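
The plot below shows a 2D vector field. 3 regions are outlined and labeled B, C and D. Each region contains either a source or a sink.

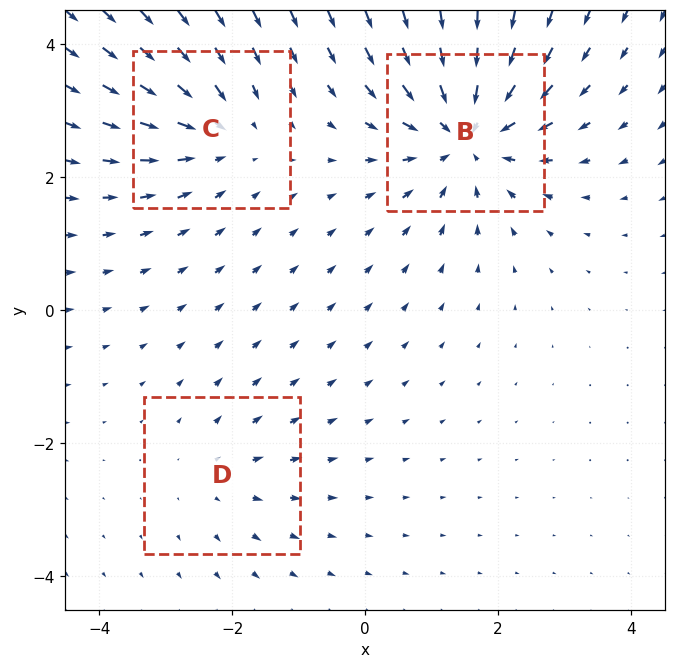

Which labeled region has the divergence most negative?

Divergence at each region's feature centre — B: about -5, C: about -3, D: about +2. Region B is most negative.

B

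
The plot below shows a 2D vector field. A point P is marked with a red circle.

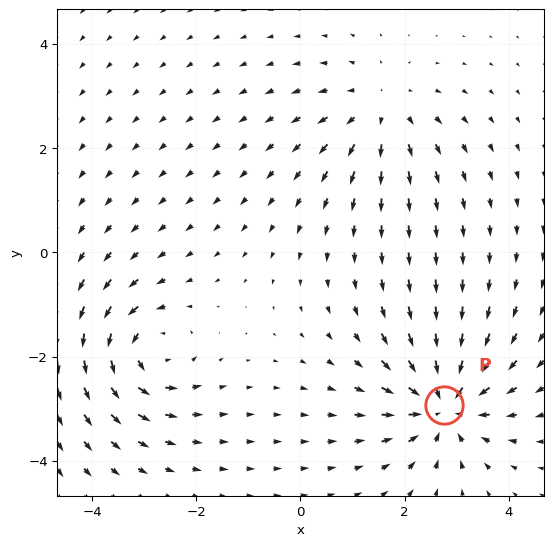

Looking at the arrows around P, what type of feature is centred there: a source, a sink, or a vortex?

At P (2.8, -2.9) the arrows converge inward. Divergence about -5, curl ≈0 — negative divergence with near-zero curl is a sink.

sink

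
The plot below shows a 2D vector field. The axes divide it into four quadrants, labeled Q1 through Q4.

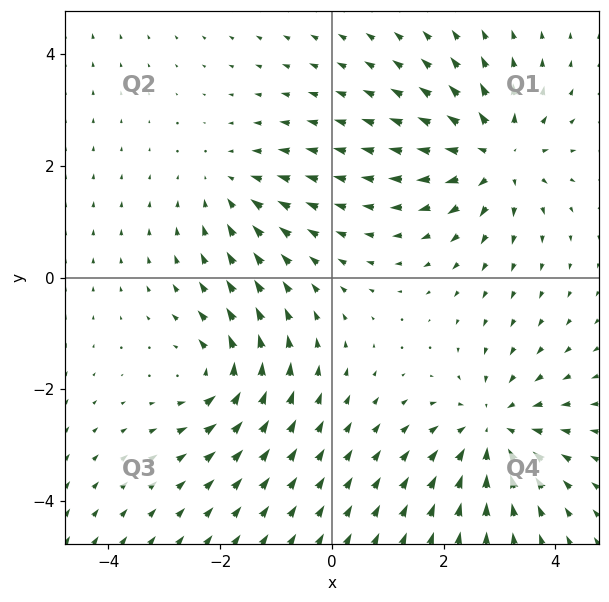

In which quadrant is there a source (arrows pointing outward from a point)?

Q1

The source sits at approximately (3.0, 2.2), which lies in quadrant Q1. The divergence there is about +5, positive as expected for a source.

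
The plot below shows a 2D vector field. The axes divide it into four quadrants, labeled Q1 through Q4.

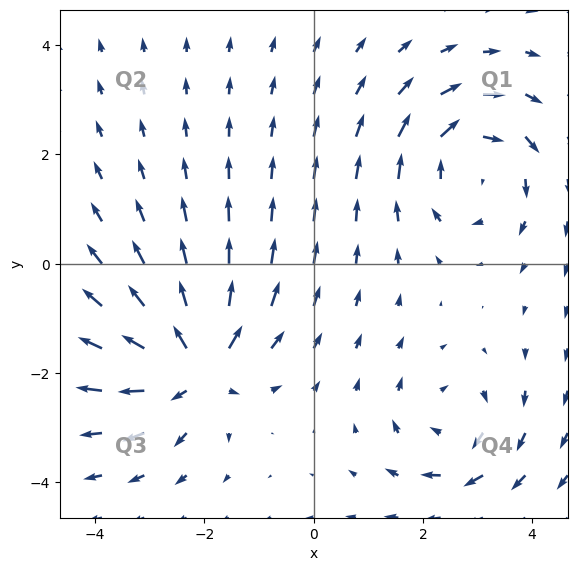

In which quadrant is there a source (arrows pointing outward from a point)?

Q3

The source sits at approximately (-2.2, -1.9), which lies in quadrant Q3. The divergence there is about +5, positive as expected for a source.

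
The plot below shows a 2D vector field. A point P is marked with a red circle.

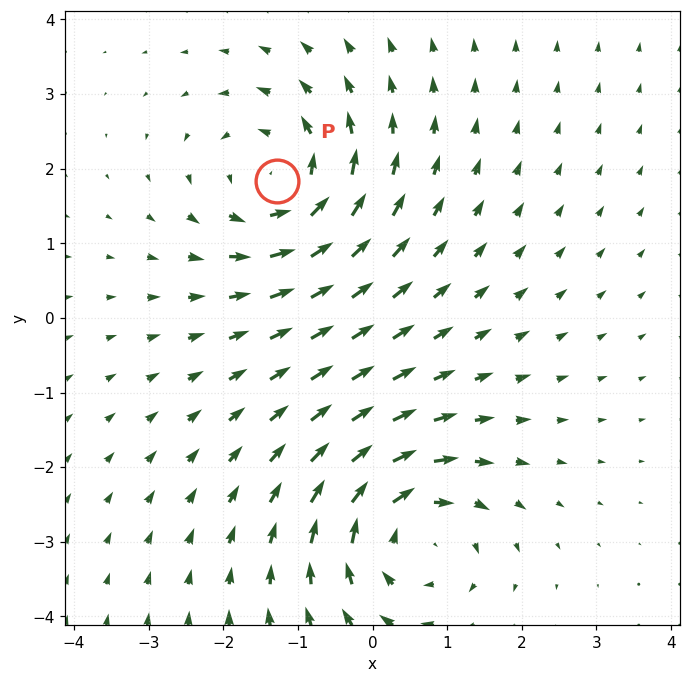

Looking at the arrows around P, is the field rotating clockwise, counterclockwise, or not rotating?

Near P at (-1.3, 1.8) the arrows circulate counterclockwise. The curl (z-component) there is about +4; positive curl means counterclockwise rotation.

counterclockwise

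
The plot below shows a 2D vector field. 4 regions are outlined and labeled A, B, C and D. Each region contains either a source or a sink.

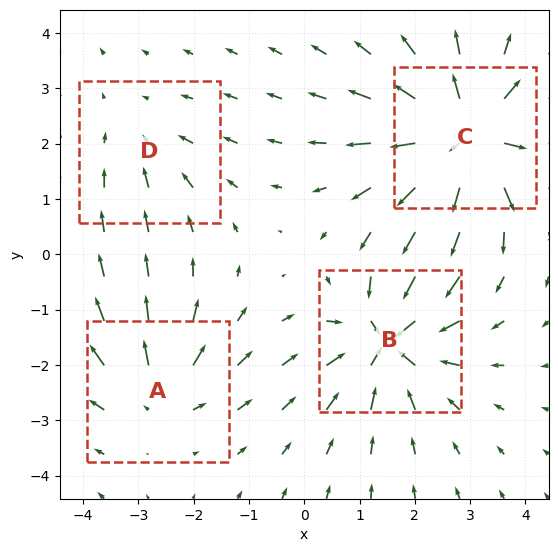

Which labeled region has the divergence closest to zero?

D

Divergence at each region's feature centre — A: about +4, B: about -6, C: about +8, D: about -2. Region D is closest to zero.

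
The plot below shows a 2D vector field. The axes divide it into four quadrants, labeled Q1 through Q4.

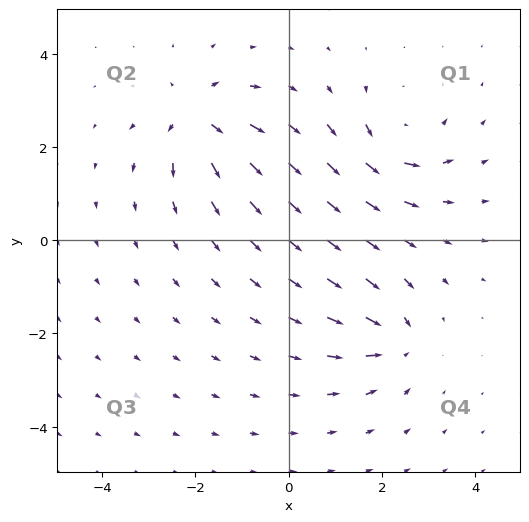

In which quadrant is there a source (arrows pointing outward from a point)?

The source sits at approximately (-2.0, 2.6), which lies in quadrant Q2. The divergence there is about +6, positive as expected for a source.

Q2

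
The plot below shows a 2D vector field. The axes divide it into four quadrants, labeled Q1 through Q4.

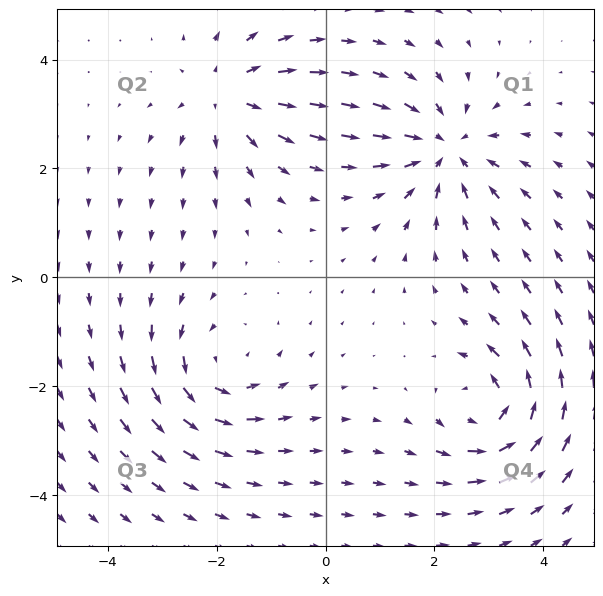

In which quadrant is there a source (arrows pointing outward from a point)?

Q2

The source sits at approximately (-1.8, 3.3), which lies in quadrant Q2. The divergence there is about +4, positive as expected for a source.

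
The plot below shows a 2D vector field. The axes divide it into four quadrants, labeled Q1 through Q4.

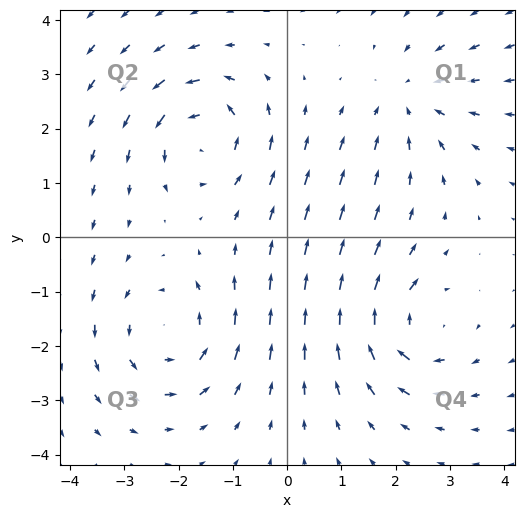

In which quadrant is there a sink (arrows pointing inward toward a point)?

Q1

The sink sits at approximately (2.2, 2.5), which lies in quadrant Q1. The divergence there is about -3, negative as expected for a sink.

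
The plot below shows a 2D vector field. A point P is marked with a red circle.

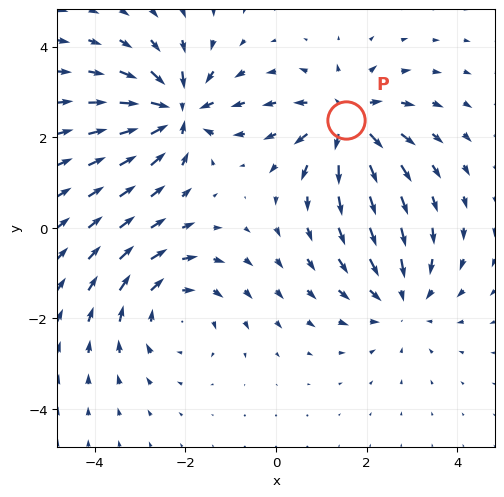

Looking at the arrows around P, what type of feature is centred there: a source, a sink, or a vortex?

At P (1.5, 2.4) the arrows spread outward. Divergence about +5, curl ≈0 — positive divergence with near-zero curl is a source.

source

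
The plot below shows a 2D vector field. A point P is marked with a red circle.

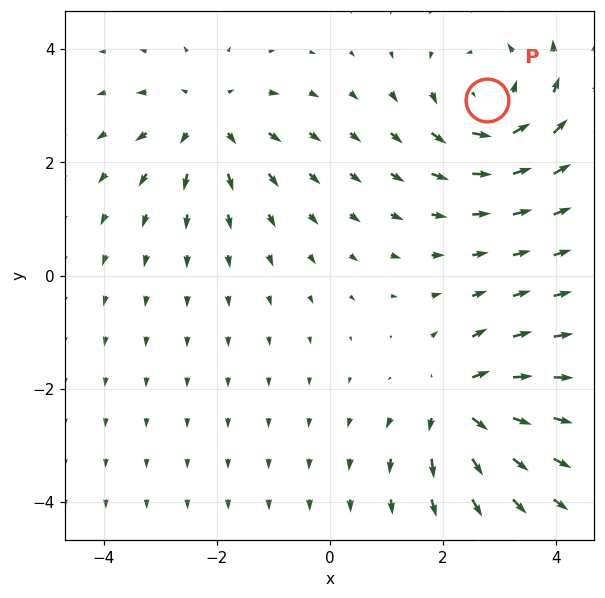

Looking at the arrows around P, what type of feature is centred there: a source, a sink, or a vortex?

vortex

At P (2.8, 3.1) the arrows circulate counterclockwise. Divergence ≈0, curl about +5 — near-zero divergence with nonzero curl is a vortex.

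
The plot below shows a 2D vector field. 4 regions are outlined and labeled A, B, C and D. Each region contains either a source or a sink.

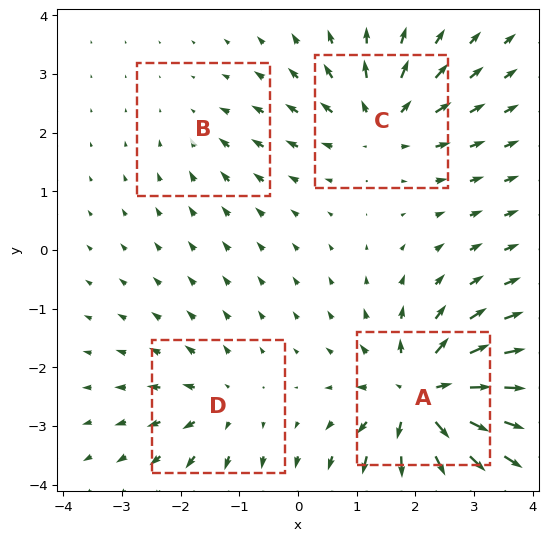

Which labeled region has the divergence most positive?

A

Divergence at each region's feature centre — A: about +9, B: about -2, C: about +6, D: about +4. Region A is most positive.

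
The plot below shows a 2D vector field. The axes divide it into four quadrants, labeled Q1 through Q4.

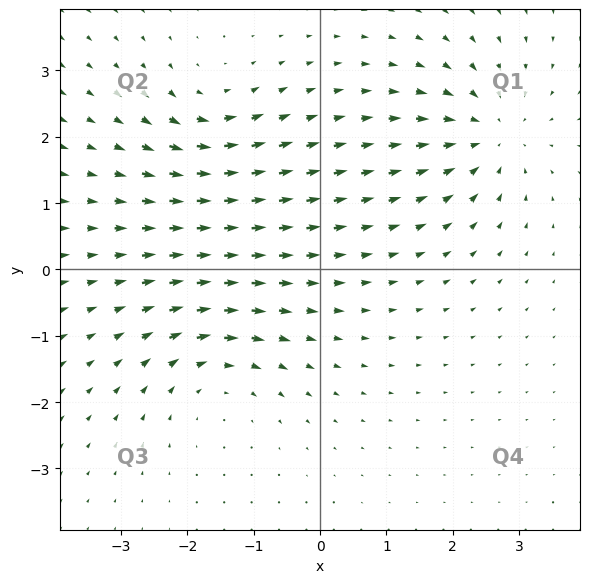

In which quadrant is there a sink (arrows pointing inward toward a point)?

Q1

The sink sits at approximately (2.6, 2.0), which lies in quadrant Q1. The divergence there is about -4, negative as expected for a sink.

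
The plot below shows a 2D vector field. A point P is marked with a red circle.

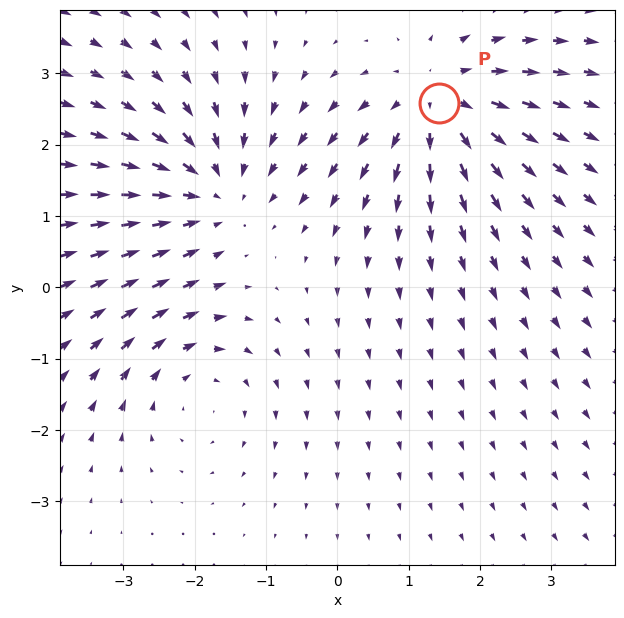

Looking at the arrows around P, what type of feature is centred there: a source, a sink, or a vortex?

source

At P (1.4, 2.6) the arrows spread outward. Divergence about +5, curl ≈0 — positive divergence with near-zero curl is a source.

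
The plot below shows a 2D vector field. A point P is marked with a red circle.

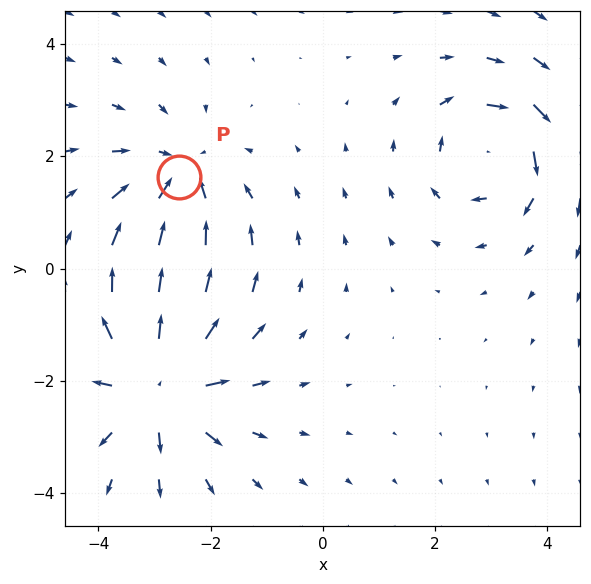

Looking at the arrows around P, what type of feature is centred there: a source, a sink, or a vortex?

sink

At P (-2.6, 1.6) the arrows converge inward. Divergence about -3, curl ≈0 — negative divergence with near-zero curl is a sink.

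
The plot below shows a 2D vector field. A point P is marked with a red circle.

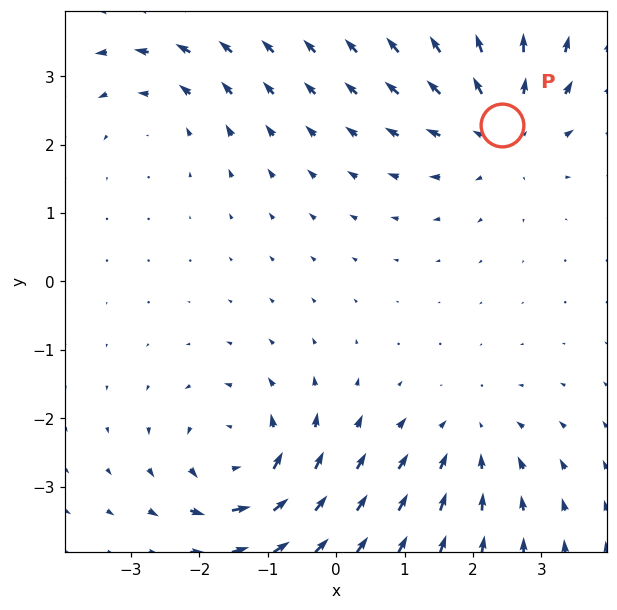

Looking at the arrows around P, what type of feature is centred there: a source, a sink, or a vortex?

source

At P (2.4, 2.3) the arrows spread outward. Divergence about +3, curl ≈0 — positive divergence with near-zero curl is a source.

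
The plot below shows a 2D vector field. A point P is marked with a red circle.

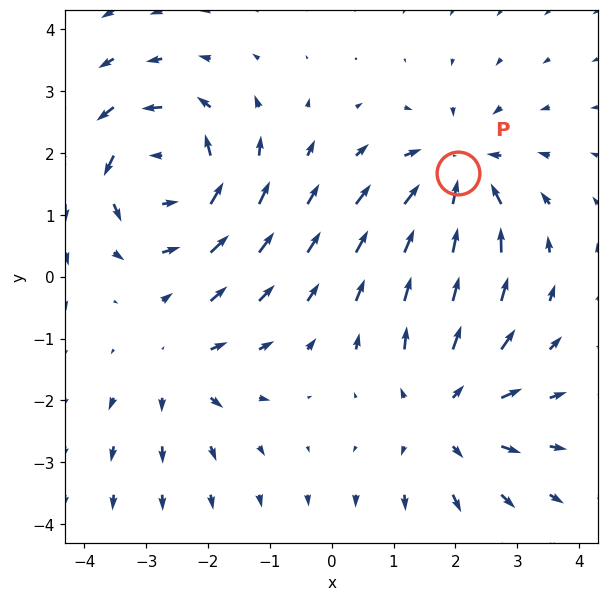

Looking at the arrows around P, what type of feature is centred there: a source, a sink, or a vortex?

At P (2.0, 1.7) the arrows converge inward. Divergence about -5, curl ≈0 — negative divergence with near-zero curl is a sink.

sink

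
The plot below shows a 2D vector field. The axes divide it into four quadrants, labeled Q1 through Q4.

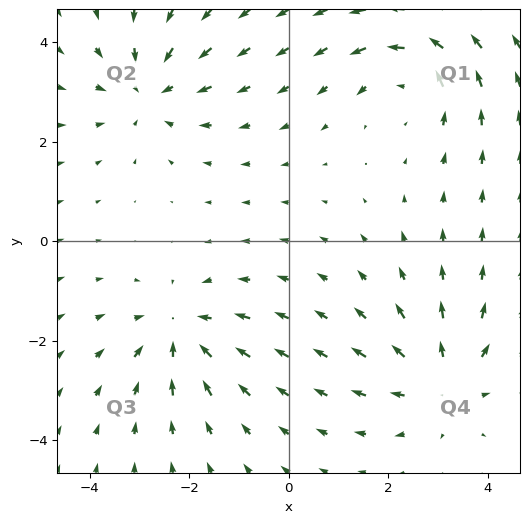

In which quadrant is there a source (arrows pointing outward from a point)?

Q4

The source sits at approximately (3.1, -2.8), which lies in quadrant Q4. The divergence there is about +3, positive as expected for a source.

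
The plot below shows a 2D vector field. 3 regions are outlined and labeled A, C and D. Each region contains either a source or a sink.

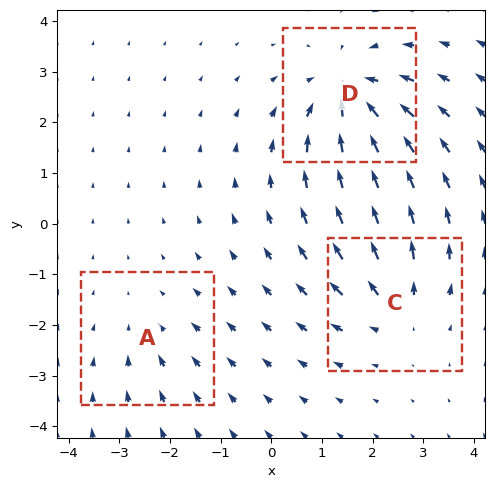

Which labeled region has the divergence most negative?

D

Divergence at each region's feature centre — A: about -2, C: about +3, D: about -5. Region D is most negative.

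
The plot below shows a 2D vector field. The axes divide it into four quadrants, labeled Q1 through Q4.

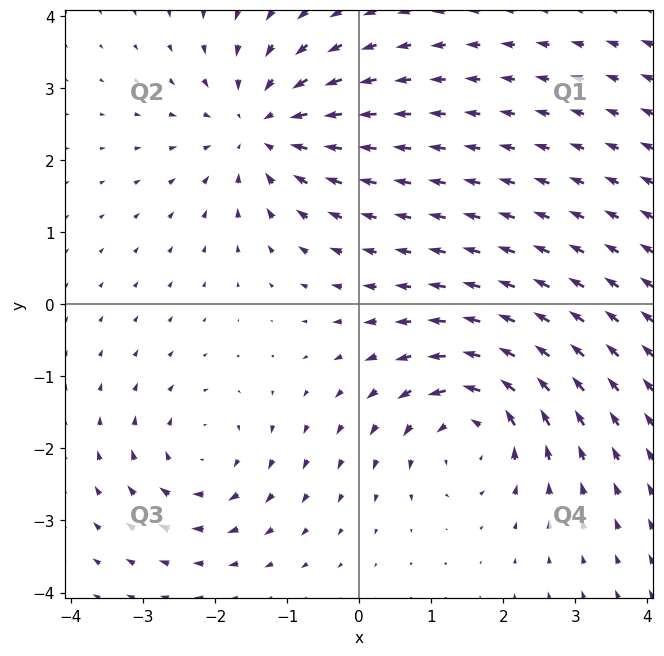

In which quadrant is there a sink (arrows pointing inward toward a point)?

Q2

The sink sits at approximately (-1.4, 2.4), which lies in quadrant Q2. The divergence there is about -4, negative as expected for a sink.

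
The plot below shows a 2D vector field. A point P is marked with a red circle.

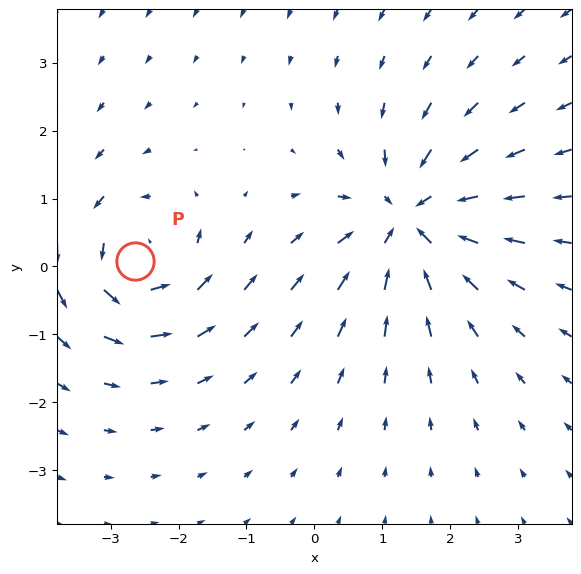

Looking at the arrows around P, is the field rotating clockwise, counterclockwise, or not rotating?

counterclockwise

Near P at (-2.6, 0.1) the arrows circulate counterclockwise. The curl (z-component) there is about +4; positive curl means counterclockwise rotation.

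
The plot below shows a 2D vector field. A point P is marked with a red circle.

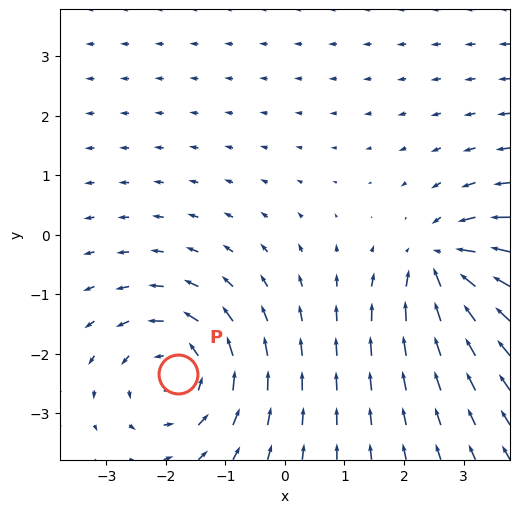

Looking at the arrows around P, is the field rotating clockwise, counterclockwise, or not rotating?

counterclockwise

Near P at (-1.8, -2.3) the arrows circulate counterclockwise. The curl (z-component) there is about +3; positive curl means counterclockwise rotation.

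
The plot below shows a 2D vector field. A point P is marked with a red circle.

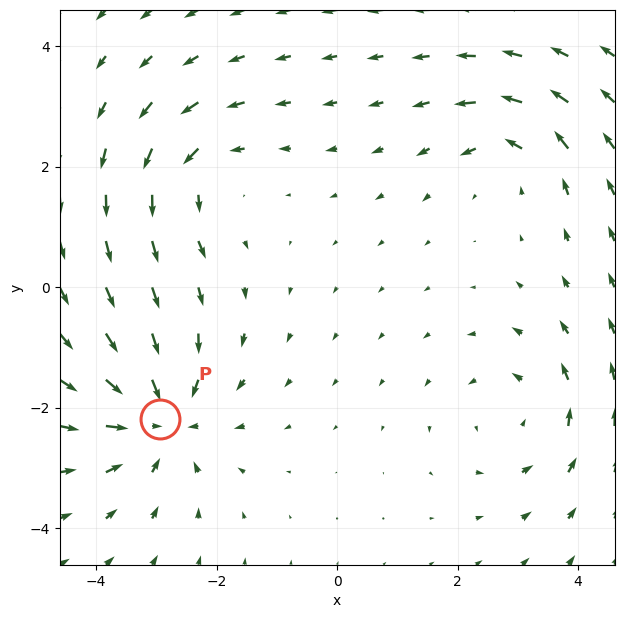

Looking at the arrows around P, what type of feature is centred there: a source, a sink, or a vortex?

sink

At P (-2.9, -2.2) the arrows converge inward. Divergence about -5, curl ≈0 — negative divergence with near-zero curl is a sink.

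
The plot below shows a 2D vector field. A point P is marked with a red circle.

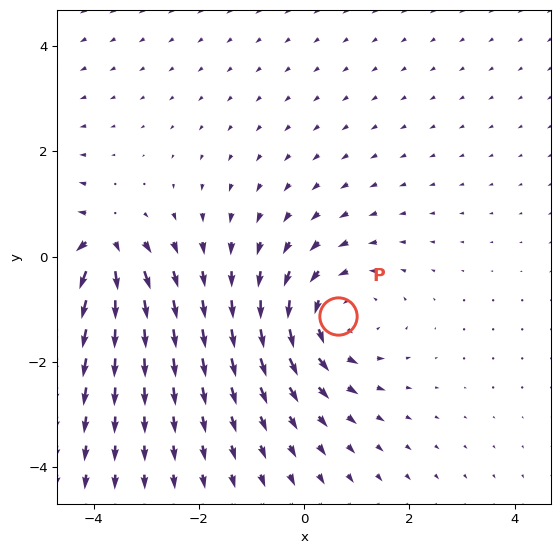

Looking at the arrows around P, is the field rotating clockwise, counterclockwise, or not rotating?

counterclockwise

Near P at (0.6, -1.1) the arrows circulate counterclockwise. The curl (z-component) there is about +3; positive curl means counterclockwise rotation.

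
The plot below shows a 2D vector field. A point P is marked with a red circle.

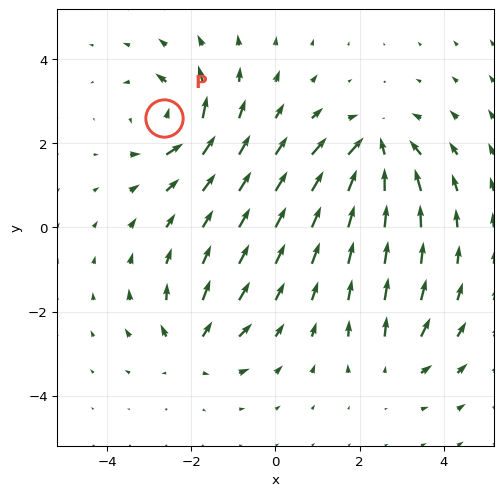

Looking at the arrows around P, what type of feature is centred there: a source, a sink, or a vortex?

At P (-2.6, 2.6) the arrows circulate counterclockwise. Divergence ≈0, curl about +6 — near-zero divergence with nonzero curl is a vortex.

vortex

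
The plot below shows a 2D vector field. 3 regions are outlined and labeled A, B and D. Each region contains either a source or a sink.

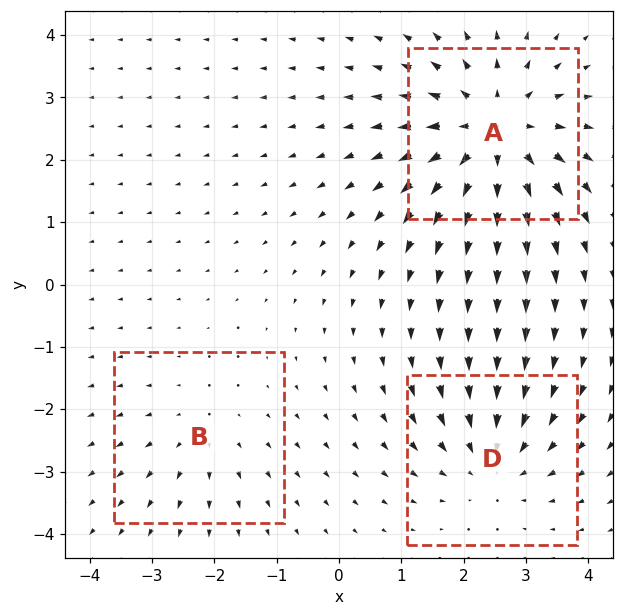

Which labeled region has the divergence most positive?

Divergence at each region's feature centre — A: about +4, B: about +2, D: about -3. Region A is most positive.

A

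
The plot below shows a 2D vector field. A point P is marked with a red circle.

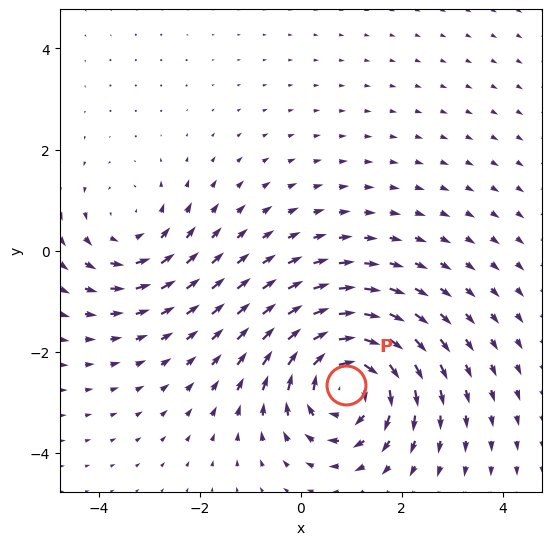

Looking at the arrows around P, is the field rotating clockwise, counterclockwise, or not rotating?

clockwise

Near P at (0.9, -2.7) the arrows circulate clockwise. The curl (z-component) there is about -5; negative curl means clockwise rotation.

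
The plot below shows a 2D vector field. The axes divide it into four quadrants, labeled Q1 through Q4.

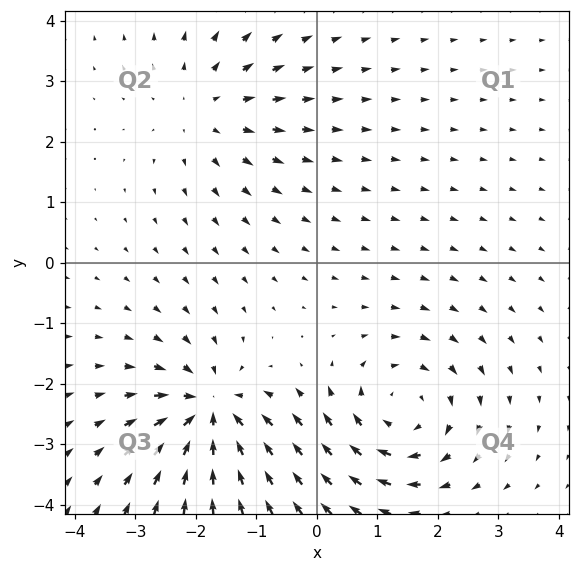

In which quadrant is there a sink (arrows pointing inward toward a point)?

Q3

The sink sits at approximately (-1.8, -2.5), which lies in quadrant Q3. The divergence there is about -6, negative as expected for a sink.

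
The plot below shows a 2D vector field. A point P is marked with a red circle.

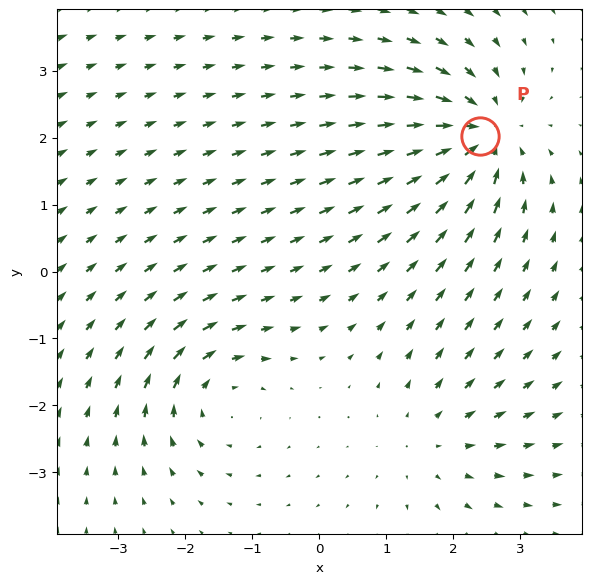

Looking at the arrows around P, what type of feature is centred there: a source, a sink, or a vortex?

sink

At P (2.4, 2.0) the arrows converge inward. Divergence about -6, curl ≈0 — negative divergence with near-zero curl is a sink.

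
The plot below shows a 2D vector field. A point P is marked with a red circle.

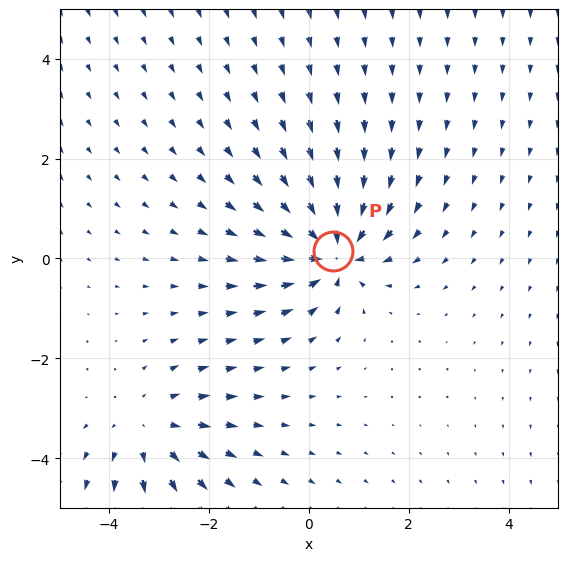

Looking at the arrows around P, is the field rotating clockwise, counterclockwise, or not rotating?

not rotating

Near P at (0.5, 0.2) the arrows show no circulation. The curl there is ≈0.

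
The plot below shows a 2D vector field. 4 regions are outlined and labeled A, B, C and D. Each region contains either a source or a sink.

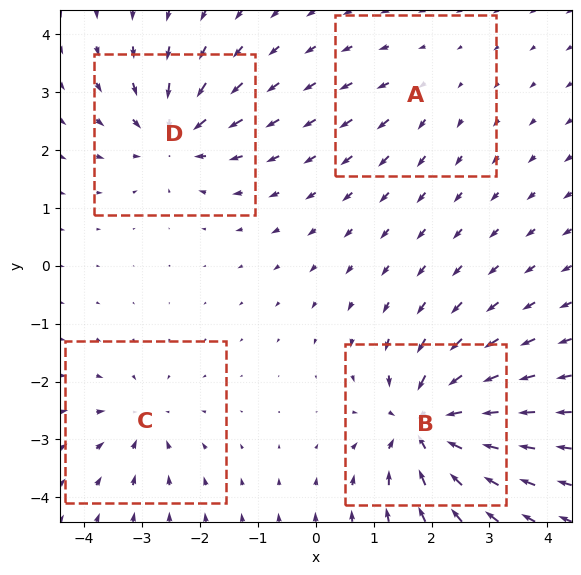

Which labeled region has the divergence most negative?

B

Divergence at each region's feature centre — A: about +2, B: about -9, C: about -4, D: about -6. Region B is most negative.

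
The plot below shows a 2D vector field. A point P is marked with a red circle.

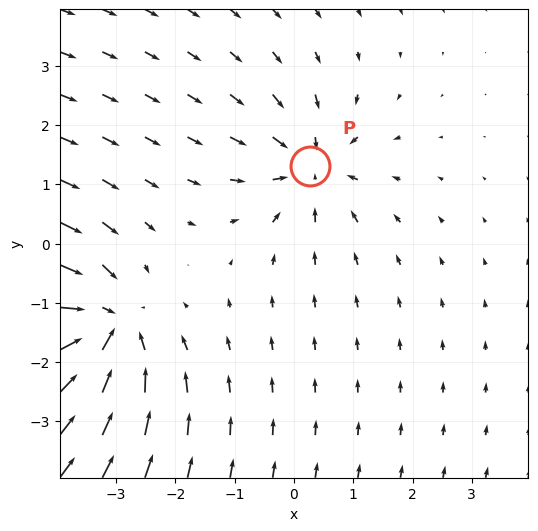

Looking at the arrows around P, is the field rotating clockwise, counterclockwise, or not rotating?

not rotating

Near P at (0.3, 1.3) the arrows show no circulation. The curl there is ≈0.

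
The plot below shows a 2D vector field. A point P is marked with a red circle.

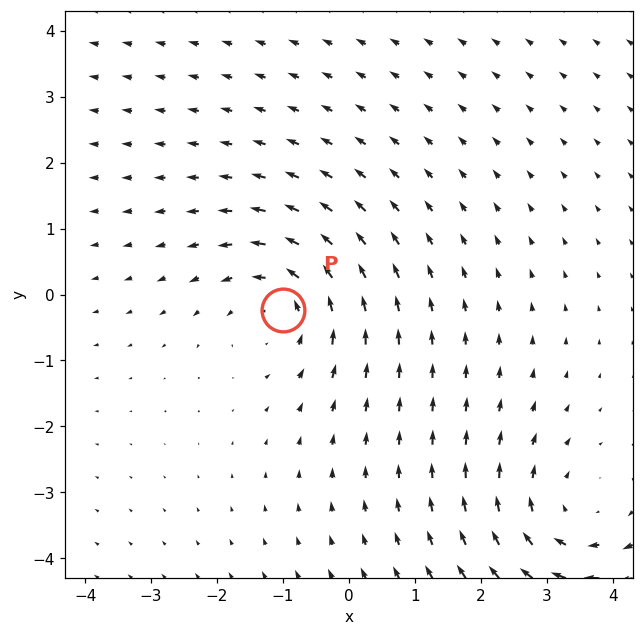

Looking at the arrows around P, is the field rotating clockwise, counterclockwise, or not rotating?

counterclockwise

Near P at (-1.0, -0.2) the arrows circulate counterclockwise. The curl (z-component) there is about +3; positive curl means counterclockwise rotation.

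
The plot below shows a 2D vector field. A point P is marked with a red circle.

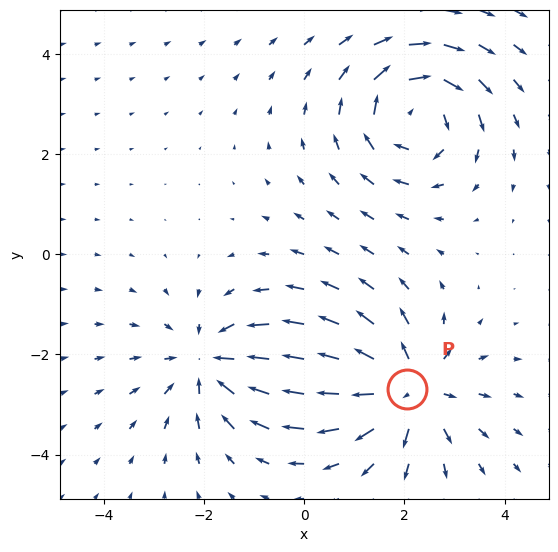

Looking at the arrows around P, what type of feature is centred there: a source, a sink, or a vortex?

At P (2.1, -2.7) the arrows spread outward. Divergence about +5, curl ≈0 — positive divergence with near-zero curl is a source.

source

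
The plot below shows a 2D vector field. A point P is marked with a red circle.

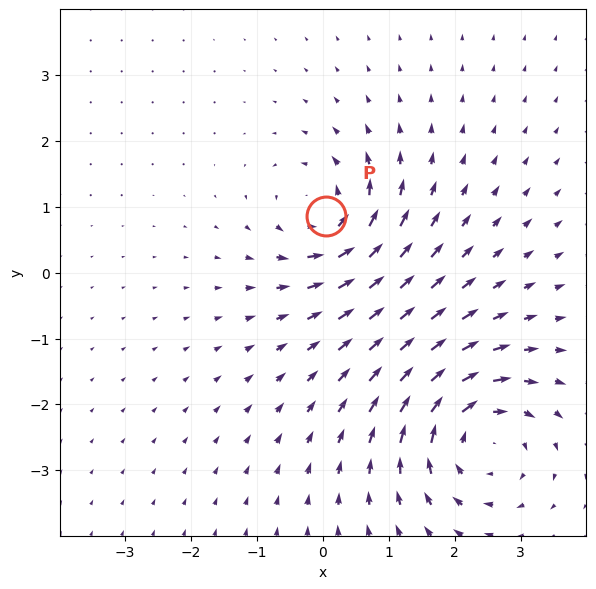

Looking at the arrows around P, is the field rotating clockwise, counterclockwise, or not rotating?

counterclockwise

Near P at (0.0, 0.9) the arrows circulate counterclockwise. The curl (z-component) there is about +4; positive curl means counterclockwise rotation.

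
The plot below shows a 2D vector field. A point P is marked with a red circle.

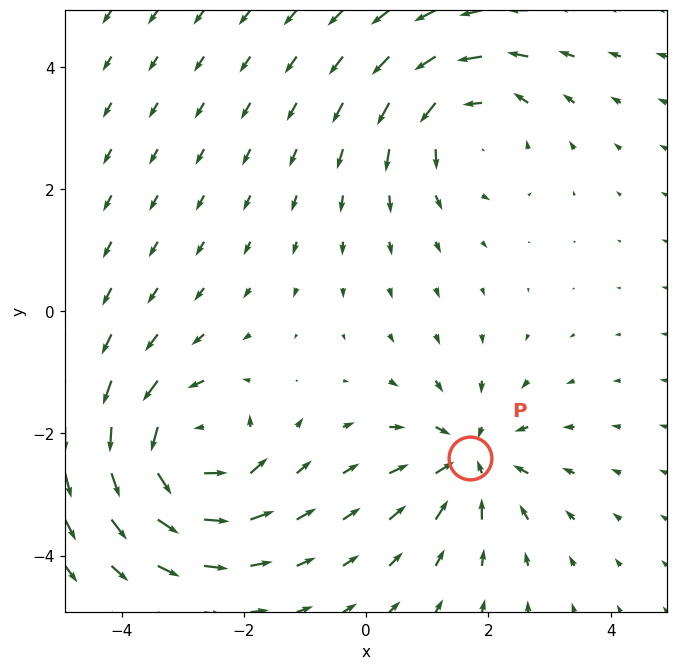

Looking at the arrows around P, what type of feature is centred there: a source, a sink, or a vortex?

At P (1.7, -2.4) the arrows converge inward. Divergence about -5, curl ≈0 — negative divergence with near-zero curl is a sink.

sink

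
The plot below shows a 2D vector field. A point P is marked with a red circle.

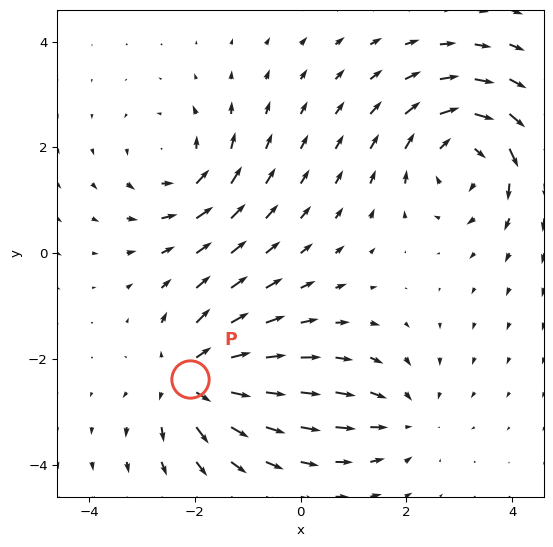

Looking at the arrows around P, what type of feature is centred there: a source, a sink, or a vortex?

At P (-2.1, -2.4) the arrows spread outward. Divergence about +5, curl ≈0 — positive divergence with near-zero curl is a source.

source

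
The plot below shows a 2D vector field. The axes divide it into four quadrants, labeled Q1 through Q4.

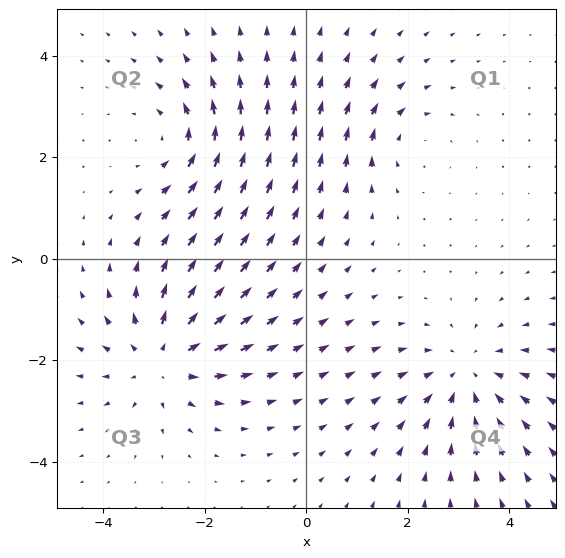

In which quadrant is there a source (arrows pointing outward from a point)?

The source sits at approximately (-2.8, -2.0), which lies in quadrant Q3. The divergence there is about +4, positive as expected for a source.

Q3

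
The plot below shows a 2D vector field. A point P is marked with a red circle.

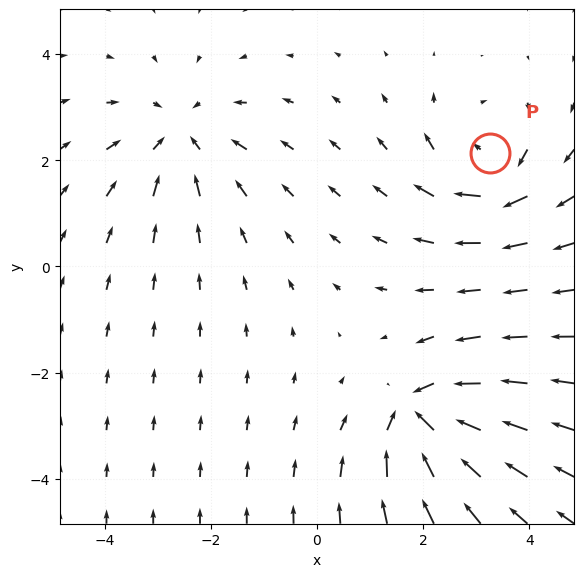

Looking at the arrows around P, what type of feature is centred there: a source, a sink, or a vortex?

At P (3.3, 2.1) the arrows circulate clockwise. Divergence ≈0, curl about -5 — near-zero divergence with nonzero curl is a vortex.

vortex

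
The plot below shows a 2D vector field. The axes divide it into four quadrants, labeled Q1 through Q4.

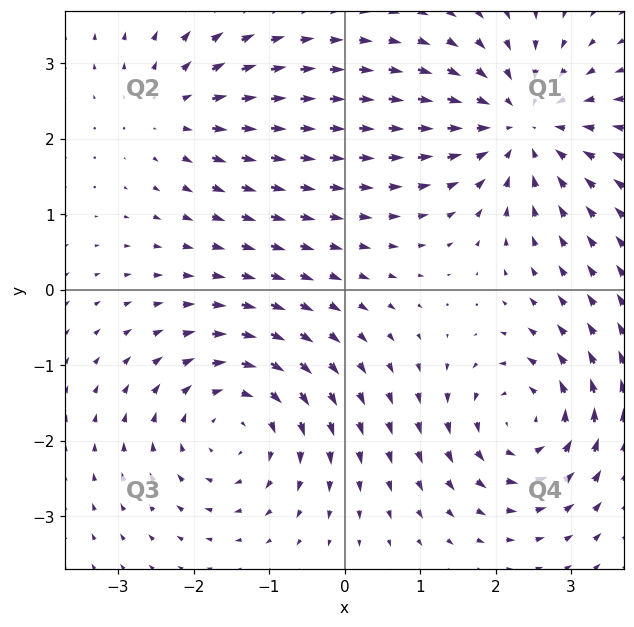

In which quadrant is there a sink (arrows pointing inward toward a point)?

Q1

The sink sits at approximately (2.3, 2.2), which lies in quadrant Q1. The divergence there is about -5, negative as expected for a sink.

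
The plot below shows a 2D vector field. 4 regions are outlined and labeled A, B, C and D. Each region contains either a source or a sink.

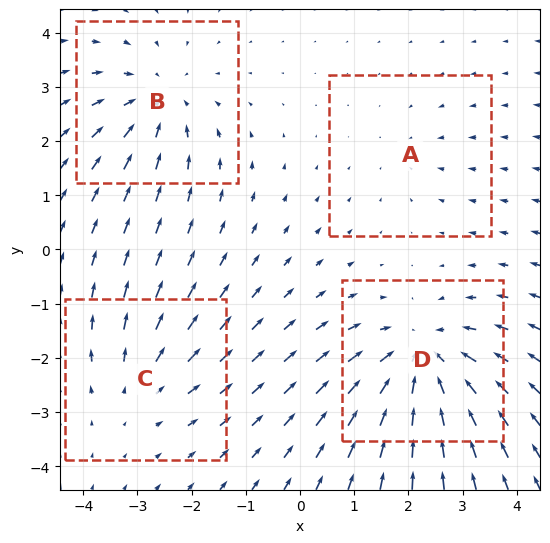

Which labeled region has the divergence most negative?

D

Divergence at each region's feature centre — A: about -2, B: about -4, C: about +3, D: about -6. Region D is most negative.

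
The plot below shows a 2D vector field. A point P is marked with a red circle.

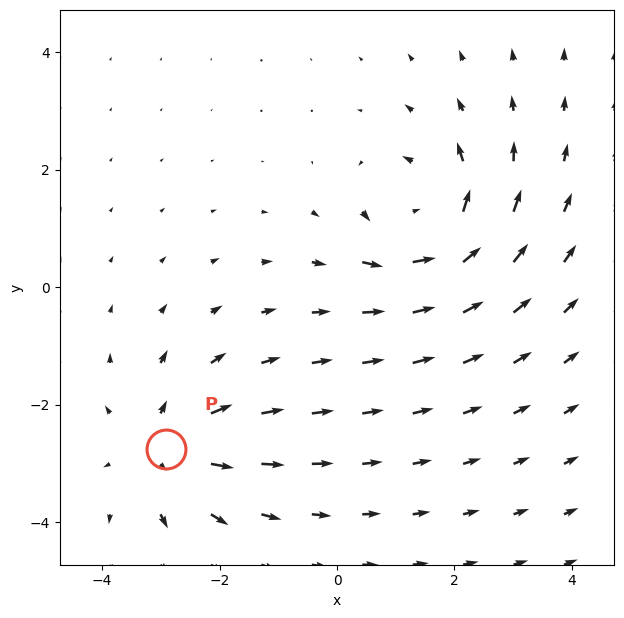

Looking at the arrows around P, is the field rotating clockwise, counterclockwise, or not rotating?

not rotating

Near P at (-2.9, -2.7) the arrows show no circulation. The curl there is ≈0.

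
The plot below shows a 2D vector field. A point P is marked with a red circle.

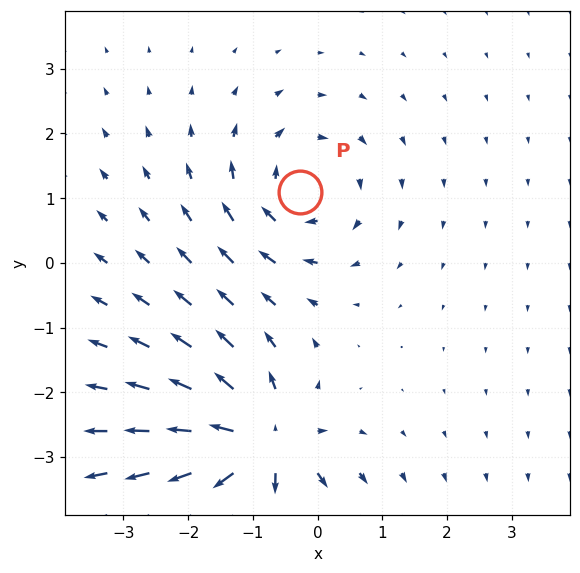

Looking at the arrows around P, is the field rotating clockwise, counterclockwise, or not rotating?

Near P at (-0.3, 1.1) the arrows circulate clockwise. The curl (z-component) there is about -4; negative curl means clockwise rotation.

clockwise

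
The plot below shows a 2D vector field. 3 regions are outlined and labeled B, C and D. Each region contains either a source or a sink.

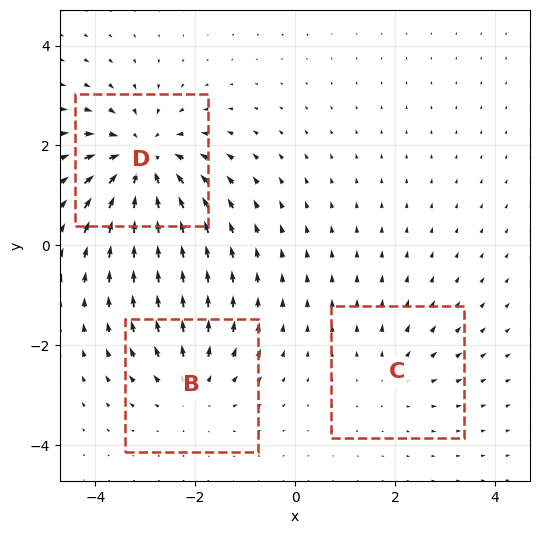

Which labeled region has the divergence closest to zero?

Divergence at each region's feature centre — B: about +3, C: about +2, D: about -5. Region C is closest to zero.

C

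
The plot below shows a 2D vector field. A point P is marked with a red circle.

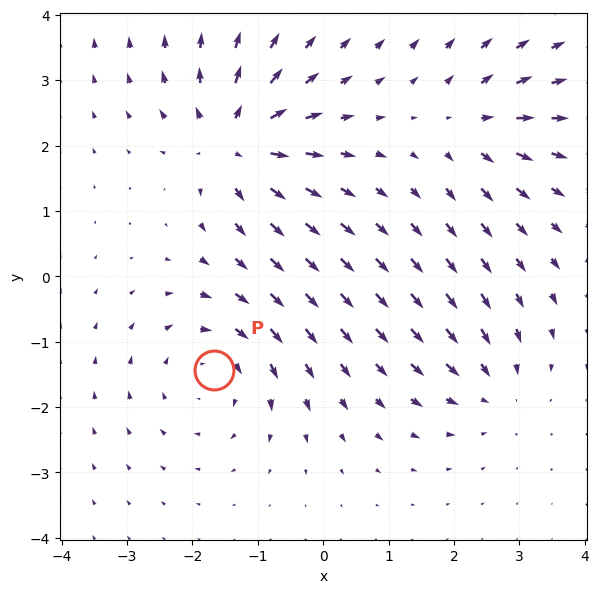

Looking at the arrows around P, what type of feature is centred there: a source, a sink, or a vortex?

vortex

At P (-1.7, -1.4) the arrows circulate clockwise. Divergence ≈0, curl about -4 — near-zero divergence with nonzero curl is a vortex.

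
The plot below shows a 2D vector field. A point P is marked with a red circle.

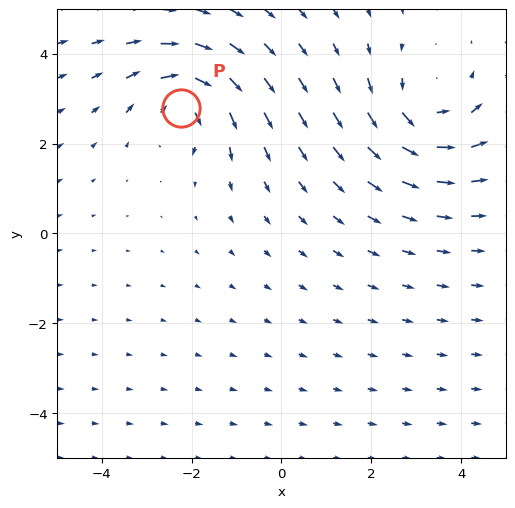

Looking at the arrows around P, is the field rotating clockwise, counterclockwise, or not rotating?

clockwise

Near P at (-2.2, 2.8) the arrows circulate clockwise. The curl (z-component) there is about -4; negative curl means clockwise rotation.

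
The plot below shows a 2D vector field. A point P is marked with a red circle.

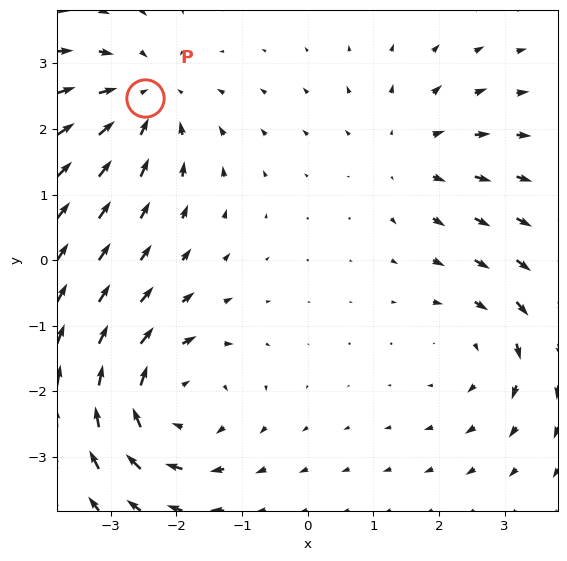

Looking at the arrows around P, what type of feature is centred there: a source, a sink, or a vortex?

At P (-2.5, 2.5) the arrows converge inward. Divergence about -4, curl ≈0 — negative divergence with near-zero curl is a sink.

sink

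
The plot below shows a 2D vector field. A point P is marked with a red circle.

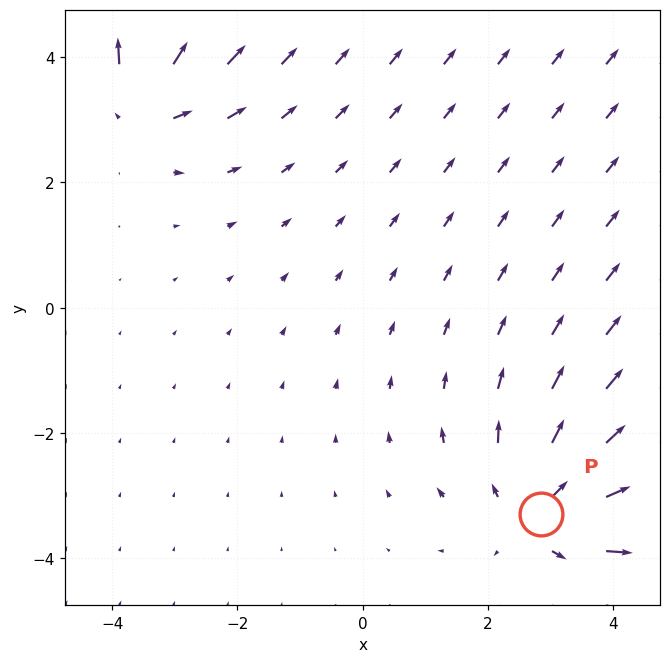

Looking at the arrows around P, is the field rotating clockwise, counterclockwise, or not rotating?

Near P at (2.9, -3.3) the arrows show no circulation. The curl there is ≈0.

not rotating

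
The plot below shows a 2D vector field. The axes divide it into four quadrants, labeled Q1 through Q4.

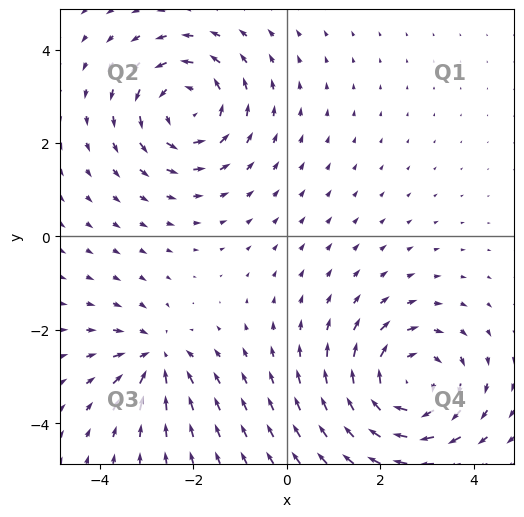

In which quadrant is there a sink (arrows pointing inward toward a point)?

Q3

The sink sits at approximately (-2.8, -2.6), which lies in quadrant Q3. The divergence there is about -4, negative as expected for a sink.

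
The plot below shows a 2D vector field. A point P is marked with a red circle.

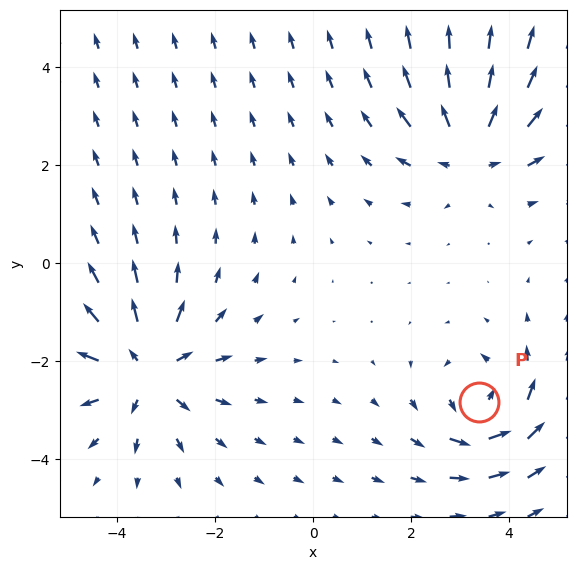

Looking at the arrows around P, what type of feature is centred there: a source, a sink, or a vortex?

vortex

At P (3.4, -2.8) the arrows circulate counterclockwise. Divergence ≈0, curl about +4 — near-zero divergence with nonzero curl is a vortex.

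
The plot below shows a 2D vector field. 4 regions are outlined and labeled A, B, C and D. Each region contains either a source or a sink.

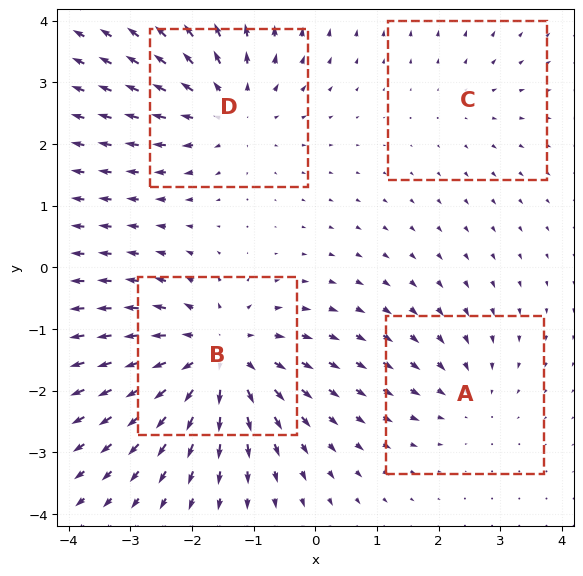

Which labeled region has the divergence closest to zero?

Divergence at each region's feature centre — A: about -3, B: about +6, C: about +2, D: about +5. Region C is closest to zero.

C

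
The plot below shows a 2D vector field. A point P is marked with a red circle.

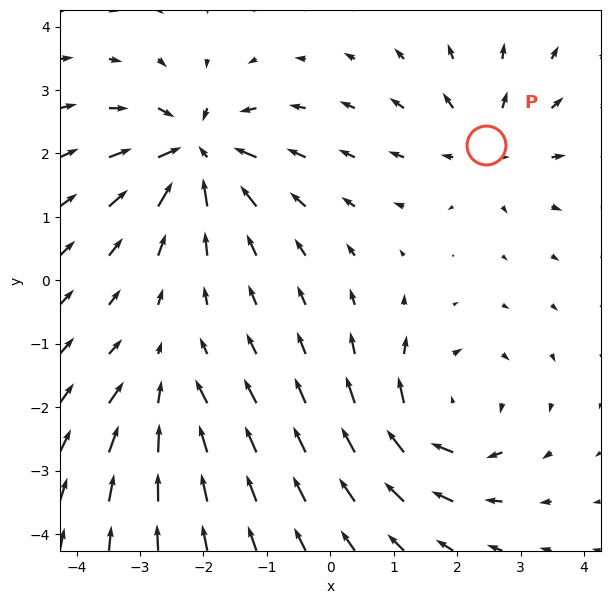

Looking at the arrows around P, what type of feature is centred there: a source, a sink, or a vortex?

source

At P (2.5, 2.1) the arrows spread outward. Divergence about +4, curl ≈0 — positive divergence with near-zero curl is a source.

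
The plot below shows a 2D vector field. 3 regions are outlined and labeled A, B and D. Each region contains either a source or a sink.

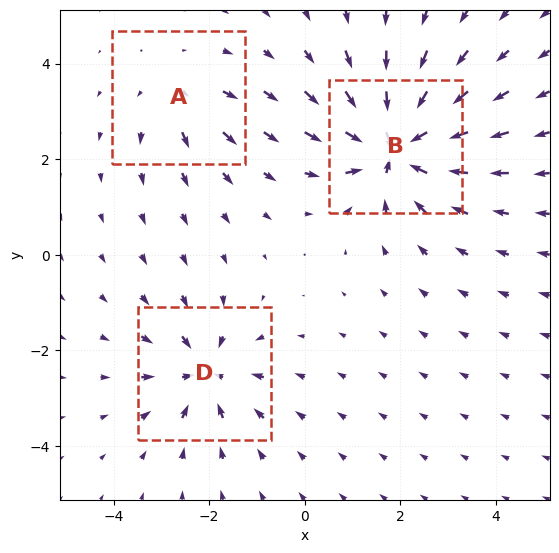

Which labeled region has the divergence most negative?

B

Divergence at each region's feature centre — A: about +2, B: about -6, D: about -4. Region B is most negative.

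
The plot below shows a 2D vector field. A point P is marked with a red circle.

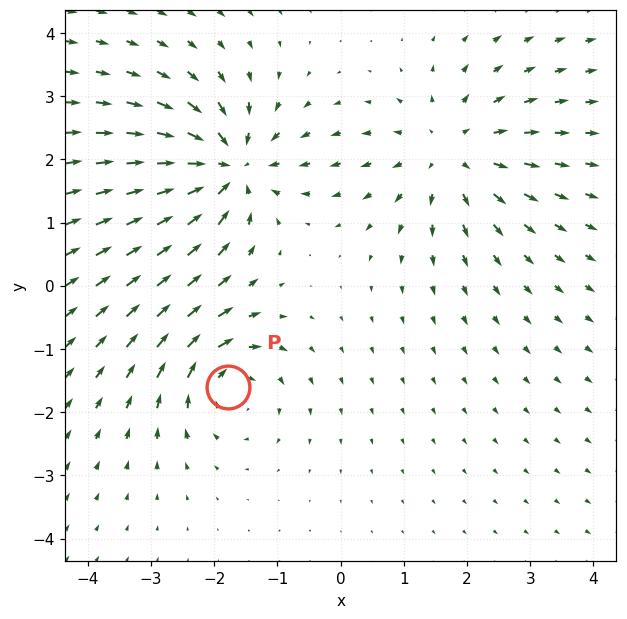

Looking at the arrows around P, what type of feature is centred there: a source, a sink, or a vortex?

At P (-1.8, -1.6) the arrows circulate clockwise. Divergence ≈0, curl about -4 — near-zero divergence with nonzero curl is a vortex.

vortex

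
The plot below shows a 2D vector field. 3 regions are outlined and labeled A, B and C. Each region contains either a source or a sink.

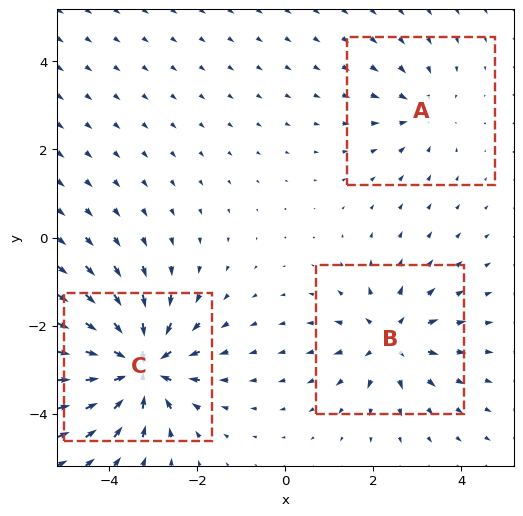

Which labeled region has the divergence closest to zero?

A

Divergence at each region's feature centre — A: about -2, B: about +3, C: about -6. Region A is closest to zero.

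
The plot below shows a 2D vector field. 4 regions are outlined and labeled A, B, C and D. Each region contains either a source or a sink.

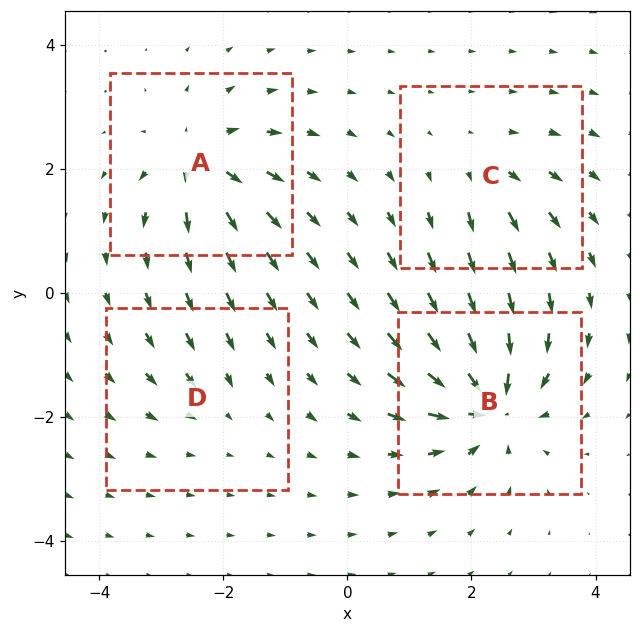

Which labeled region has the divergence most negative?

Divergence at each region's feature centre — A: about +6, B: about -8, C: about +4, D: about -3. Region B is most negative.

B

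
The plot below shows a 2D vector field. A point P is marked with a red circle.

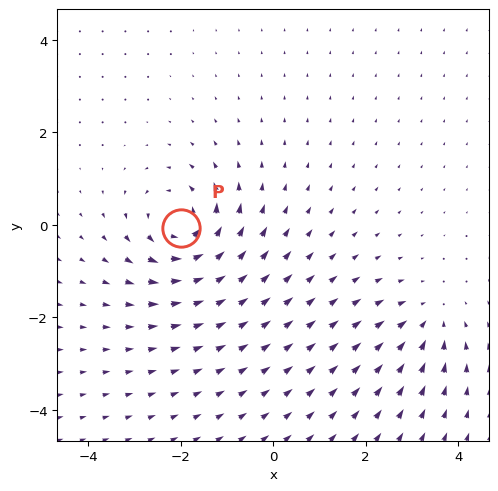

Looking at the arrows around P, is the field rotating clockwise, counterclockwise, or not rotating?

counterclockwise

Near P at (-2.0, -0.1) the arrows circulate counterclockwise. The curl (z-component) there is about +5; positive curl means counterclockwise rotation.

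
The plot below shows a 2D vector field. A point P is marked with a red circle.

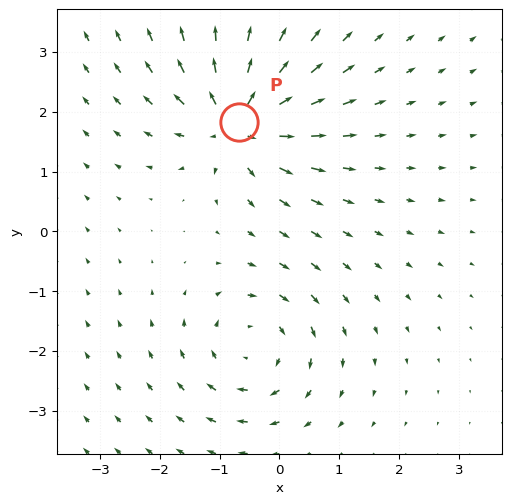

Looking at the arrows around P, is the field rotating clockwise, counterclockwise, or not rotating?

not rotating

Near P at (-0.7, 1.8) the arrows show no circulation. The curl there is ≈0.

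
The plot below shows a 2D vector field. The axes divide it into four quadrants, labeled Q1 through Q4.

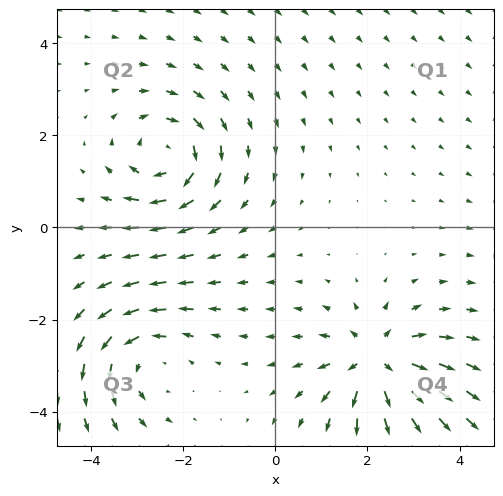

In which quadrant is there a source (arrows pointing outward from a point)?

Q4

The source sits at approximately (2.2, -2.9), which lies in quadrant Q4. The divergence there is about +5, positive as expected for a source.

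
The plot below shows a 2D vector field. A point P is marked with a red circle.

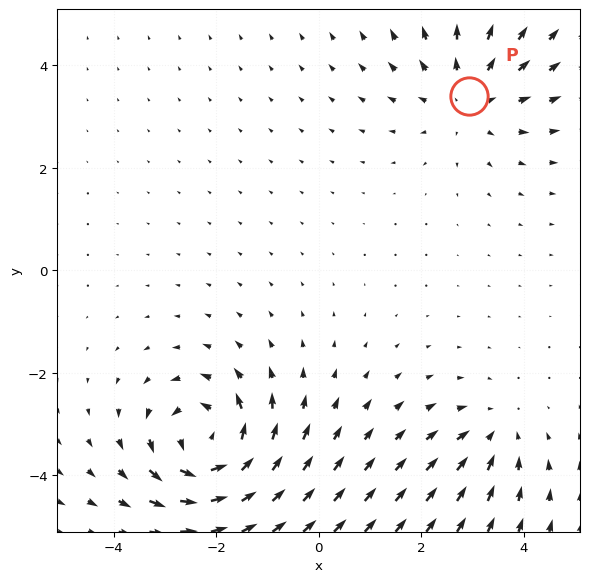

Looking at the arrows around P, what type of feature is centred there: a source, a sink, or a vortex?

At P (2.9, 3.4) the arrows spread outward. Divergence about +3, curl ≈0 — positive divergence with near-zero curl is a source.

source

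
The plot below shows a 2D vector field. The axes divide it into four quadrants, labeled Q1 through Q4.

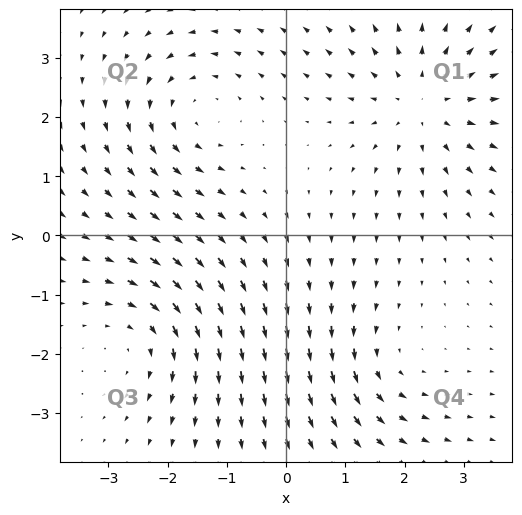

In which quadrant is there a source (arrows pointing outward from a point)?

Q1

The source sits at approximately (2.3, 2.2), which lies in quadrant Q1. The divergence there is about +4, positive as expected for a source.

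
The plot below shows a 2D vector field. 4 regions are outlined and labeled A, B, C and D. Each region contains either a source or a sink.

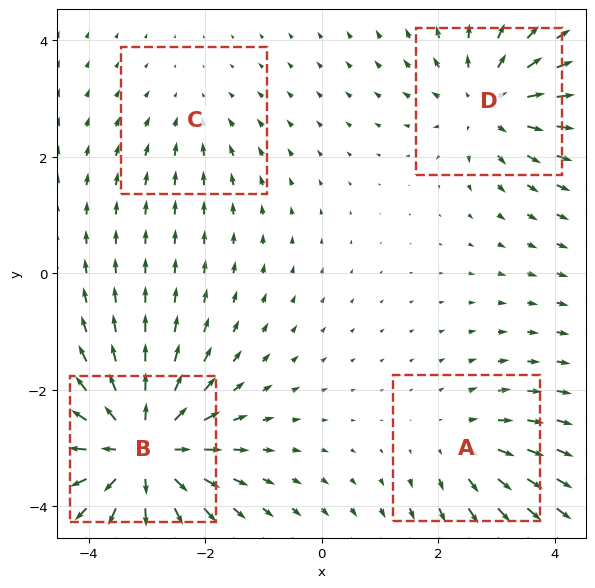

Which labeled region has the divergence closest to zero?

Divergence at each region's feature centre — A: about +3, B: about +7, C: about -2, D: about +5. Region C is closest to zero.

C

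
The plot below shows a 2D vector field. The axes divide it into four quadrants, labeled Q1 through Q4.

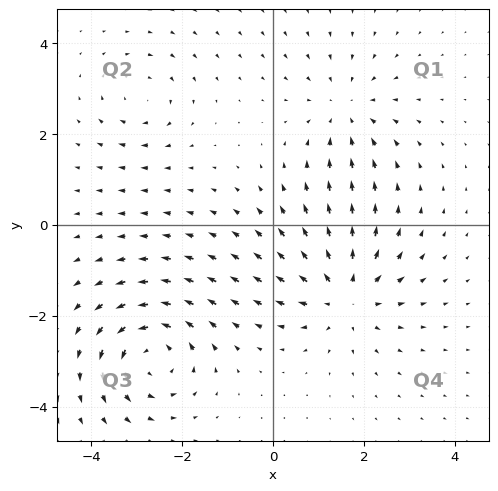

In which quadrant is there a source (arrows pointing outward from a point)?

The source sits at approximately (1.6, -1.5), which lies in quadrant Q4. The divergence there is about +4, positive as expected for a source.

Q4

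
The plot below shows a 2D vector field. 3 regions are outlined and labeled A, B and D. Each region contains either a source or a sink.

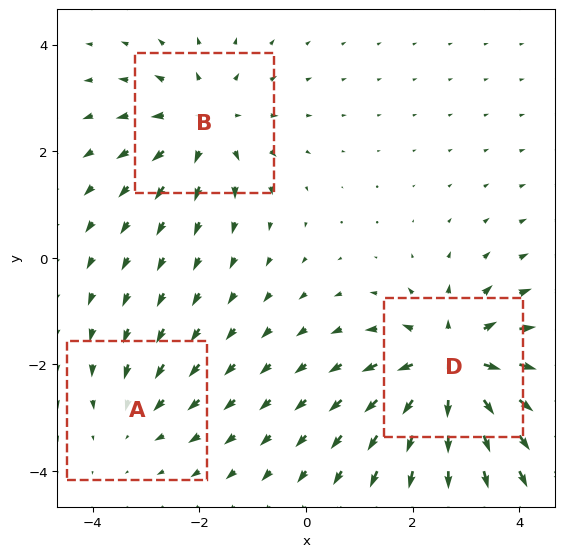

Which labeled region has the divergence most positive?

Divergence at each region's feature centre — A: about -2, B: about +3, D: about +5. Region D is most positive.

D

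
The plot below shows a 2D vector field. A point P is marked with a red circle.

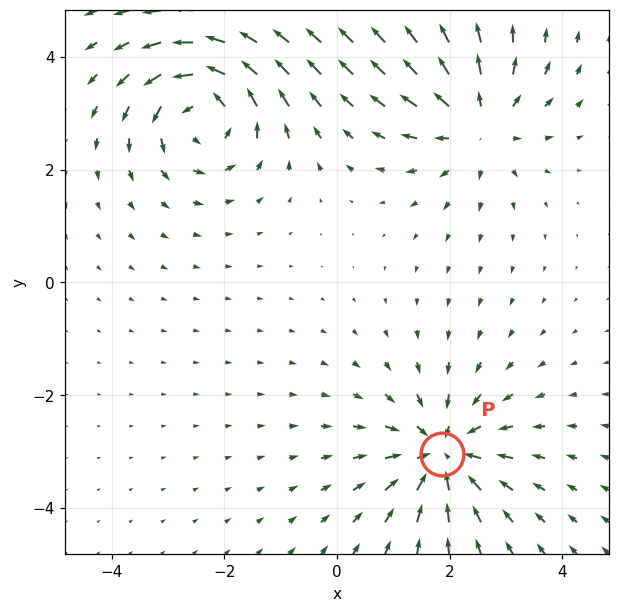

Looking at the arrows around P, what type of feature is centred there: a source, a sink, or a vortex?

At P (1.9, -3.0) the arrows converge inward. Divergence about -6, curl ≈0 — negative divergence with near-zero curl is a sink.

sink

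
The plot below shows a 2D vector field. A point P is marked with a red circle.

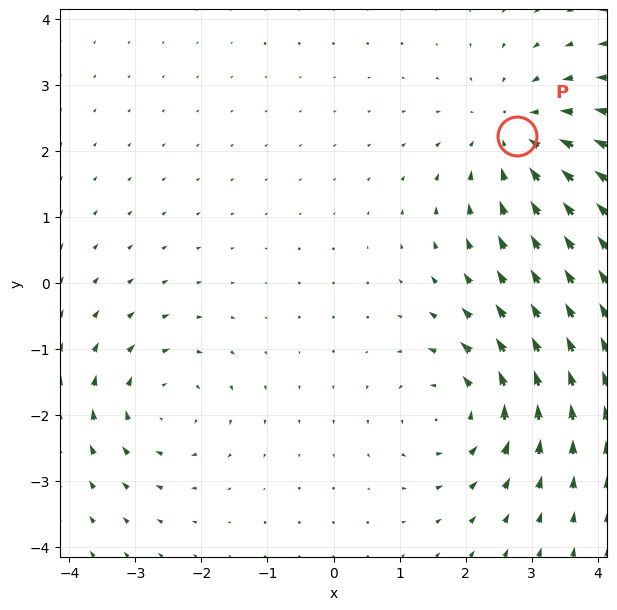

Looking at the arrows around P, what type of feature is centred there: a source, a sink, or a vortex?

At P (2.8, 2.2) the arrows converge inward. Divergence about -4, curl ≈0 — negative divergence with near-zero curl is a sink.

sink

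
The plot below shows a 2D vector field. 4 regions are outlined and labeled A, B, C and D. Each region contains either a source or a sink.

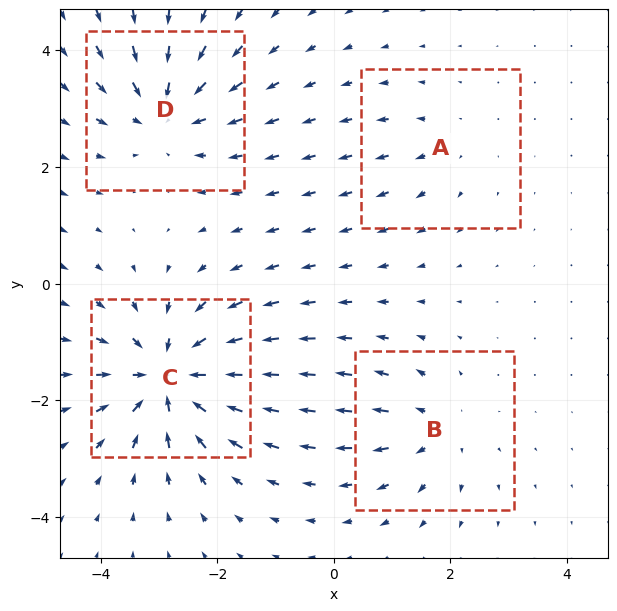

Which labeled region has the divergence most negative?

C

Divergence at each region's feature centre — A: about +2, B: about +4, C: about -7, D: about -5. Region C is most negative.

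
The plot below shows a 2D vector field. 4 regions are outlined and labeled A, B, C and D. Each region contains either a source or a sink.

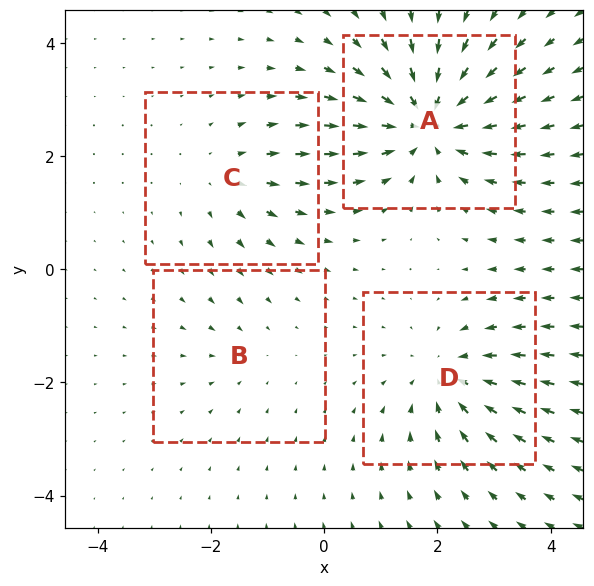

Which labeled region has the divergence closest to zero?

Divergence at each region's feature centre — A: about -7, B: about -2, C: about +3, D: about -5. Region B is closest to zero.

B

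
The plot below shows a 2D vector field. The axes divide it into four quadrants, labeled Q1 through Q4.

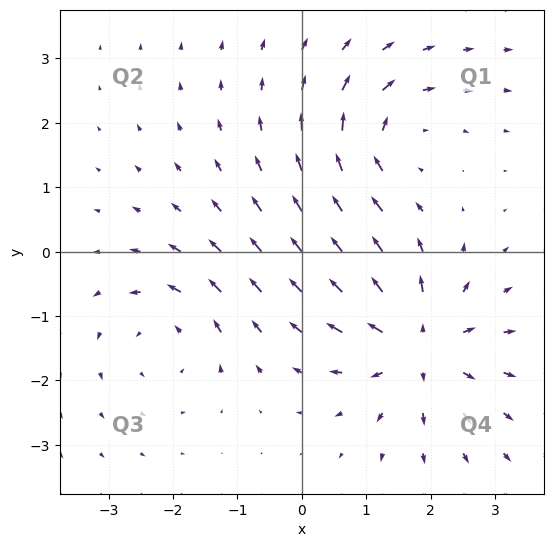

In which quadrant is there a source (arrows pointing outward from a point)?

The source sits at approximately (1.8, -1.5), which lies in quadrant Q4. The divergence there is about +6, positive as expected for a source.

Q4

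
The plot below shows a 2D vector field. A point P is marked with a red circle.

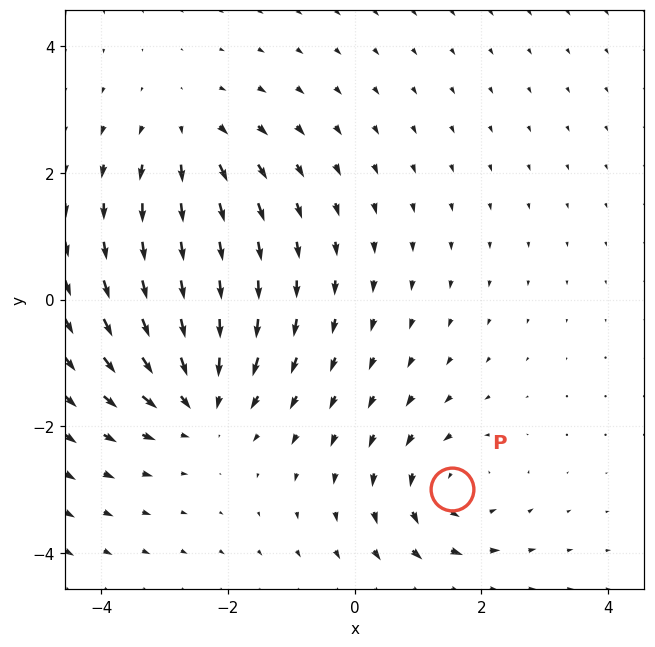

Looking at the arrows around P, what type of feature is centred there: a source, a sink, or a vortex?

At P (1.5, -3.0) the arrows circulate counterclockwise. Divergence ≈0, curl about +4 — near-zero divergence with nonzero curl is a vortex.

vortex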